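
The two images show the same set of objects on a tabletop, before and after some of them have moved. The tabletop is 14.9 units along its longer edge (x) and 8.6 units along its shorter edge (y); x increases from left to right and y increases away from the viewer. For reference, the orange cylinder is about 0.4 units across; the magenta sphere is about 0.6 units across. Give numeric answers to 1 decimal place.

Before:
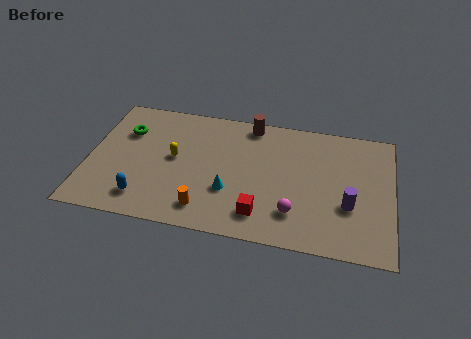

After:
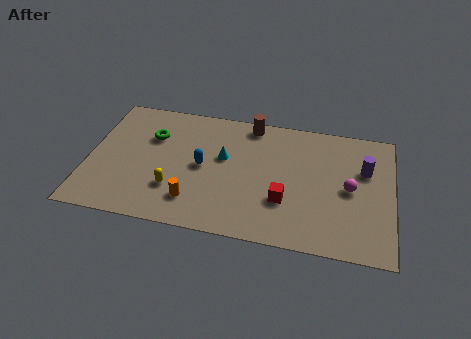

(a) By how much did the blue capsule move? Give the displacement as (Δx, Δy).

(2.7, 2.7)

The blue capsule started near (2.9, 1.6) and ended near (5.6, 4.3).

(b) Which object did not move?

the brown cylinder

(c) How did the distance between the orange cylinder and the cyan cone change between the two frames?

+1.7

The distance was about 1.8 in the first image and 3.5 in the second, so they moved 1.7 units further apart.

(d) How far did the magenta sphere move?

3.3

From (10.2, 2.1) to (12.8, 4.2), the magenta sphere covered √(2.6² + 2.1²) ≈ 3.3 units.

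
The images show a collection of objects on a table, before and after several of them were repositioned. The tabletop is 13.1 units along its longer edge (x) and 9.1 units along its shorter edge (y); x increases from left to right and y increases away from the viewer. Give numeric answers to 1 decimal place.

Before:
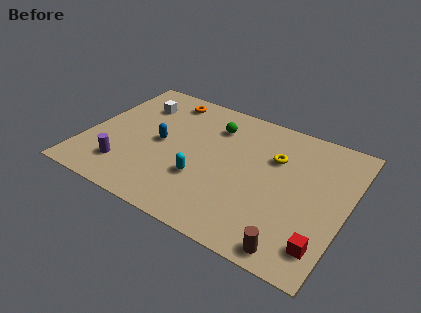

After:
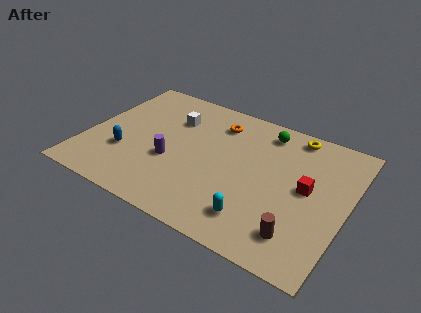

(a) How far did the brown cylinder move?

0.9

From (11.0, 0.9) to (11.1, 1.8), the brown cylinder covered √(0.1² + 0.9²) ≈ 0.9 units.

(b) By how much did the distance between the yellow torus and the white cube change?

-1.0

They were about 7.2 units apart before and 6.2 after — 1.0 units closer together.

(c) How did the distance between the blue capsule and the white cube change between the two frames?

+1.2

Before: roughly 2.8 units apart; after: 4.0. That's 1.2 units further apart.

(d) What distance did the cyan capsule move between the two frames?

3.1

The cyan capsule moved from about (6.1, 3.0) to (9.0, 1.8), a distance of √(2.9² + 1.2²) ≈ 3.1.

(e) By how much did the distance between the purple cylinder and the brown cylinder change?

-1.9

The distance was about 8.8 in the first image and 6.9 in the second, so they moved 1.9 units closer together.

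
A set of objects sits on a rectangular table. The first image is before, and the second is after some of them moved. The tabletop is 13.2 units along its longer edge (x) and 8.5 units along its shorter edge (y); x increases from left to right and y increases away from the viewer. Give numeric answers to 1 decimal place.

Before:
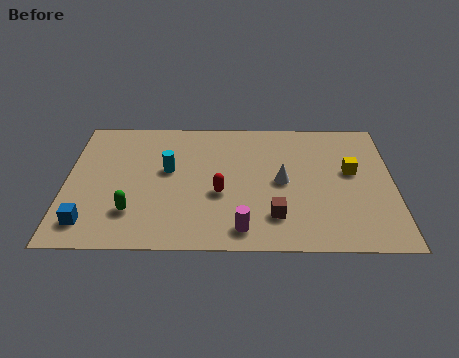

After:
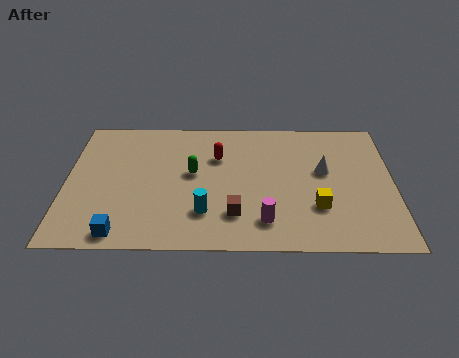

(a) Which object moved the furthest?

the green capsule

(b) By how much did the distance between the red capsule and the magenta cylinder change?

+2.1

Before: roughly 2.4 units apart; after: 4.5. That's 2.1 units further apart.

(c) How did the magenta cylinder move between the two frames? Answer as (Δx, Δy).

(0.9, 0.5)

From the two frames, the magenta cylinder sits at roughly (7.1, 1.2) before and (8.0, 1.7) after.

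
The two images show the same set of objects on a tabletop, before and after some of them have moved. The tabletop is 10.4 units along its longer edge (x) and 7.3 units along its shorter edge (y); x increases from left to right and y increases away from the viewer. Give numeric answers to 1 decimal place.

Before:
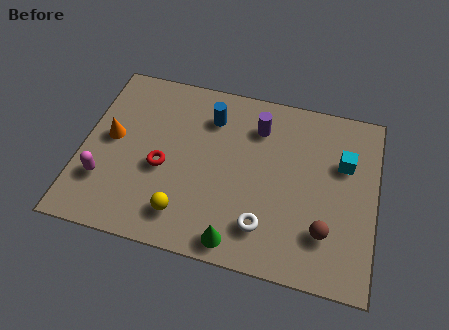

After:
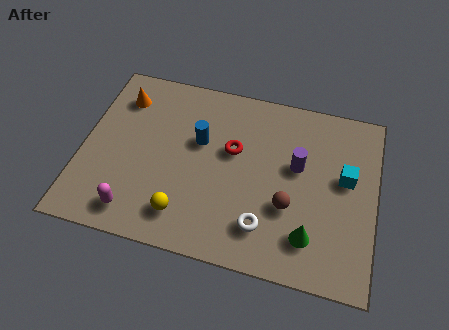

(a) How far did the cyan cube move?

0.6

From (9.2, 4.8) to (9.3, 4.2), the cyan cube covered √(0.1² + 0.6²) ≈ 0.6 units.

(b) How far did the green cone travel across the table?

2.6

From (5.7, 0.8) to (8.2, 1.6), the green cone covered √(2.5² + 0.8²) ≈ 2.6 units.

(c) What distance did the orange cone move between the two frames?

1.8

The orange cone moved from about (1.0, 3.9) to (1.2, 5.7), a distance of √(0.2² + 1.8²) ≈ 1.8.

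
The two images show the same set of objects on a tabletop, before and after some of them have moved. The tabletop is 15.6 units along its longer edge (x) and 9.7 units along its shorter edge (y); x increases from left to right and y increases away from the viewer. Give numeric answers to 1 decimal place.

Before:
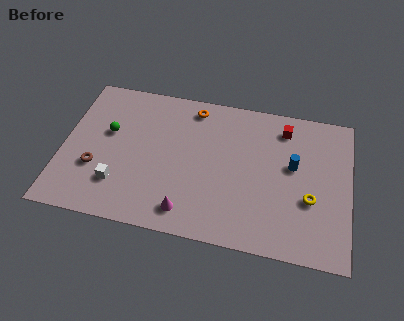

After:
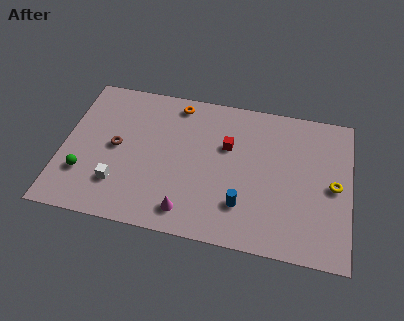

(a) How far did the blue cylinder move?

4.0

From (12.5, 5.6) to (9.9, 2.5), the blue cylinder covered √(2.6² + 3.1²) ≈ 4.0 units.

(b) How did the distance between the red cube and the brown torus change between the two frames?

-4.9

They were about 11.0 units apart before and 6.1 after — 4.9 units closer together.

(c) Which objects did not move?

the white cube and the magenta cone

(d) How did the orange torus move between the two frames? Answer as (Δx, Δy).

(-0.9, 0.1)

The orange torus started near (6.9, 8.4) and ended near (6.0, 8.5).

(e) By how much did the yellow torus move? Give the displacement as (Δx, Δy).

(1.2, 1.1)

The yellow torus started near (13.5, 3.6) and ended near (14.7, 4.7).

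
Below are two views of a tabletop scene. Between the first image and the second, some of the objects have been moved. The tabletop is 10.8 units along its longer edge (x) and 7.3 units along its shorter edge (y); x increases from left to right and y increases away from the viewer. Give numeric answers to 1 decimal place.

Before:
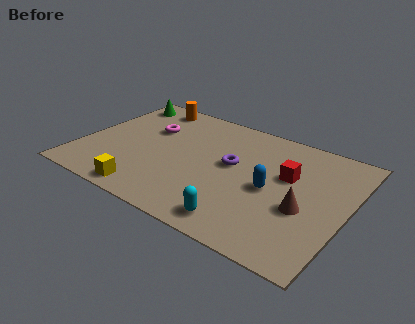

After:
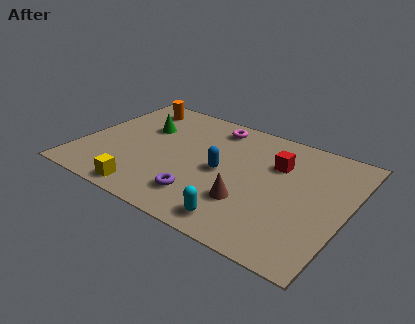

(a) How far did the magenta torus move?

2.9

The magenta torus was near (2.5, 4.8) before and (5.0, 6.2) after, so it travelled √(2.5² + 1.4²) ≈ 2.9 units.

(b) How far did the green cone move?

2.0

The green cone was near (0.9, 6.2) before and (2.3, 4.8) after, so it travelled √(1.4² + 1.4²) ≈ 2.0 units.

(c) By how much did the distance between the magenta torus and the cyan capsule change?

-0.3

The distance was about 5.9 in the first image and 5.6 in the second, so they moved 0.3 units closer together.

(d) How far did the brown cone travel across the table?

2.2

The brown cone moved from about (9.2, 2.9) to (7.1, 2.2), a distance of √(2.1² + 0.7²) ≈ 2.2.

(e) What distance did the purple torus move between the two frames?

2.6

The purple torus was near (6.1, 4.1) before and (5.3, 1.6) after, so it travelled √(0.8² + 2.5²) ≈ 2.6 units.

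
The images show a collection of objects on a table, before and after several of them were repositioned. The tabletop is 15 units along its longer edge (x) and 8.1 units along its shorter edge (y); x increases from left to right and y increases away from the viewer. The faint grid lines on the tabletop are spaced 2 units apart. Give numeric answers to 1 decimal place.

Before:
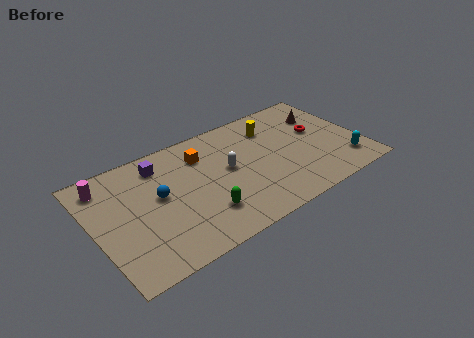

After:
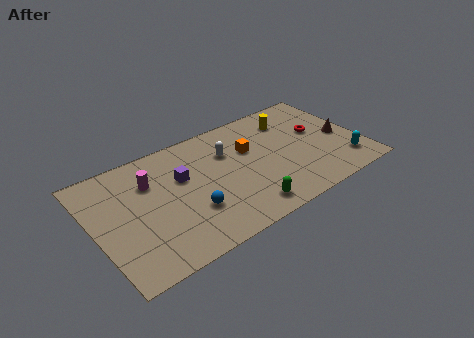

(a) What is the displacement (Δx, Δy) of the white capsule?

(0.2, 1.2)

The white capsule was at about (7.5, 4.4) and moved to about (7.7, 5.6).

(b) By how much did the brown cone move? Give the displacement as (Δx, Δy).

(0.7, -2.1)

The brown cone started near (13.3, 5.8) and ended near (14.0, 3.7).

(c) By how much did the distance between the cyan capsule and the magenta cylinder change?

-2.5

Before: roughly 13.7 units apart; after: 11.2. That's 2.5 units closer together.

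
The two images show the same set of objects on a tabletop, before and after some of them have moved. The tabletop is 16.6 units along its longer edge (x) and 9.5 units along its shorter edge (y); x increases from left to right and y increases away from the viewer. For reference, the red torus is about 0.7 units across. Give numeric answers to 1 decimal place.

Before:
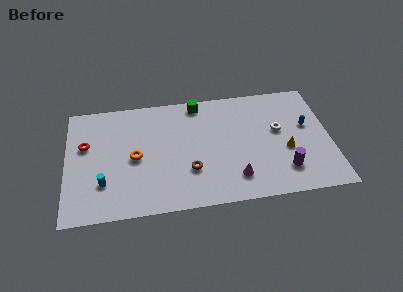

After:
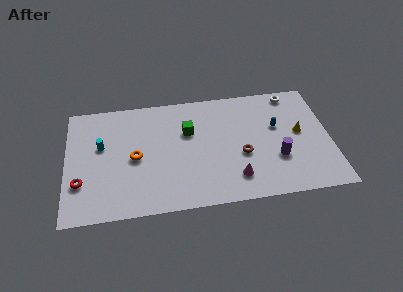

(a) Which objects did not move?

the orange torus and the magenta cone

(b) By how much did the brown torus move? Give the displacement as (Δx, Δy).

(3.3, 0.8)

The brown torus was at about (7.7, 3.0) and moved to about (11.0, 3.8).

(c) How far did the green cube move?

2.4

From (8.4, 8.5) to (7.7, 6.2), the green cube covered √(0.7² + 2.3²) ≈ 2.4 units.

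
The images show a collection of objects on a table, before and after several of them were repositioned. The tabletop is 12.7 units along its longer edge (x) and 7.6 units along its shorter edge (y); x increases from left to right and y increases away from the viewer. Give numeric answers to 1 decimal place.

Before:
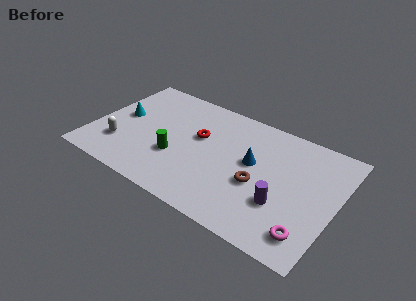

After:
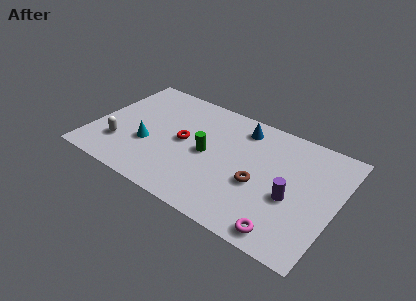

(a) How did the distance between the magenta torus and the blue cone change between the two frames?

+1.8

Before: roughly 4.4 units apart; after: 6.2. That's 1.8 units further apart.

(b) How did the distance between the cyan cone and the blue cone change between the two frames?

-1.4

Before: roughly 7.0 units apart; after: 5.6. That's 1.4 units closer together.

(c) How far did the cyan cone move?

2.1

The cyan cone was near (1.3, 4.1) before and (3.0, 2.8) after, so it travelled √(1.7² + 1.3²) ≈ 2.1 units.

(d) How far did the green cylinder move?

1.8

From (4.5, 2.7) to (6.0, 3.7), the green cylinder covered √(1.5² + 1.0²) ≈ 1.8 units.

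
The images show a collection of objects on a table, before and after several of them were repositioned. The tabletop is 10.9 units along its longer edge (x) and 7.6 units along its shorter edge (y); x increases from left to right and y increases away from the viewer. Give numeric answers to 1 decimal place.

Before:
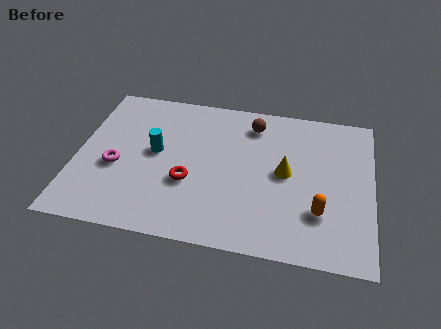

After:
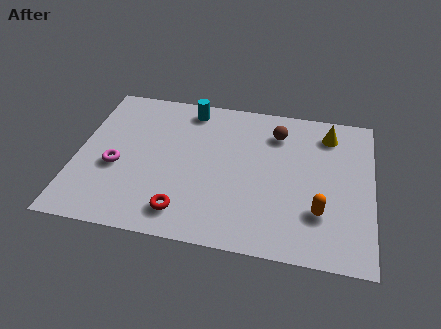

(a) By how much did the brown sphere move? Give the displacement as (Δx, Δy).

(0.9, -0.3)

From the two frames, the brown sphere sits at roughly (6.4, 6.2) before and (7.3, 5.9) after.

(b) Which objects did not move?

the magenta torus and the orange capsule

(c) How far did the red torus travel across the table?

1.5

From (4.2, 2.8) to (4.1, 1.3), the red torus covered √(0.1² + 1.5²) ≈ 1.5 units.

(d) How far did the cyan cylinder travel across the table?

2.7

From (2.9, 4.1) to (4.0, 6.6), the cyan cylinder covered √(1.1² + 2.5²) ≈ 2.7 units.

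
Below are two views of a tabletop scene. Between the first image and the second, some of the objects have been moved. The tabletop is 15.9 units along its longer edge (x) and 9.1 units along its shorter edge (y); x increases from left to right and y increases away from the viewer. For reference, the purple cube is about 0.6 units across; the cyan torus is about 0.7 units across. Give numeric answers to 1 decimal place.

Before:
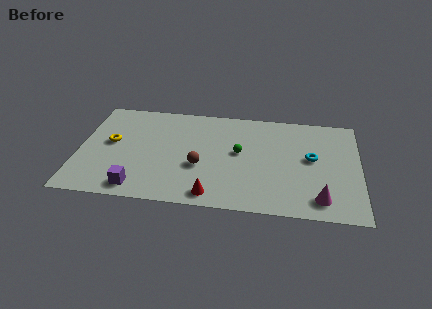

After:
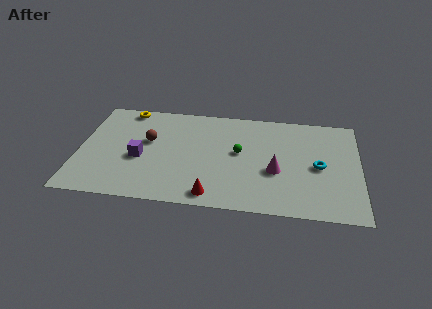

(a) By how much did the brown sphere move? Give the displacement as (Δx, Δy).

(-3.0, 1.9)

The brown sphere was at about (6.9, 3.5) and moved to about (3.9, 5.4).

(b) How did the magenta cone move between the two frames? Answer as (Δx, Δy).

(-2.5, 2.1)

The magenta cone was at about (13.7, 1.5) and moved to about (11.2, 3.6).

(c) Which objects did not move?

the red cone and the green sphere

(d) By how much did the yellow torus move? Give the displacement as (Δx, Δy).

(0.7, 3.2)

The yellow torus was at about (1.8, 5.0) and moved to about (2.5, 8.2).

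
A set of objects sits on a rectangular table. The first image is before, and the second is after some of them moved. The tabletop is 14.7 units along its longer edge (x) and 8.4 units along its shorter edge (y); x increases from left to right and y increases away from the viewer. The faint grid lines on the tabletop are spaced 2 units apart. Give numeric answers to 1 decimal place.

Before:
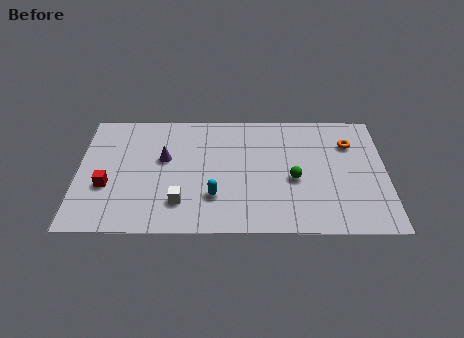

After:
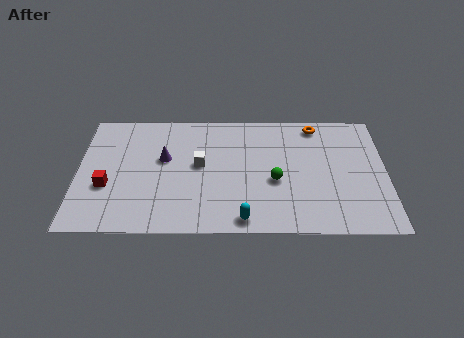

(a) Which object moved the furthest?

the white cube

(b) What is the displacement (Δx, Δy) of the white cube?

(0.9, 2.6)

The white cube was at about (4.9, 2.0) and moved to about (5.8, 4.6).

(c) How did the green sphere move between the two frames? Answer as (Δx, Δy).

(-0.9, -0.1)

From the two frames, the green sphere sits at roughly (10.3, 3.6) before and (9.4, 3.5) after.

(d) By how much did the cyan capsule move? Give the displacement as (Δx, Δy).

(1.4, -1.5)

The cyan capsule started near (6.5, 2.4) and ended near (7.9, 0.9).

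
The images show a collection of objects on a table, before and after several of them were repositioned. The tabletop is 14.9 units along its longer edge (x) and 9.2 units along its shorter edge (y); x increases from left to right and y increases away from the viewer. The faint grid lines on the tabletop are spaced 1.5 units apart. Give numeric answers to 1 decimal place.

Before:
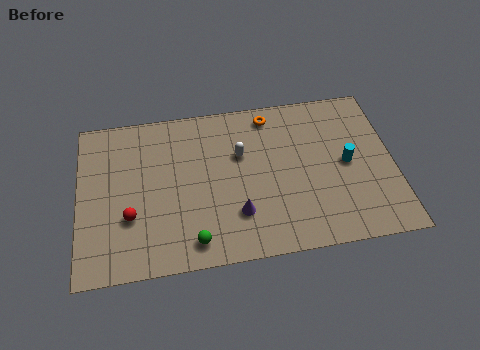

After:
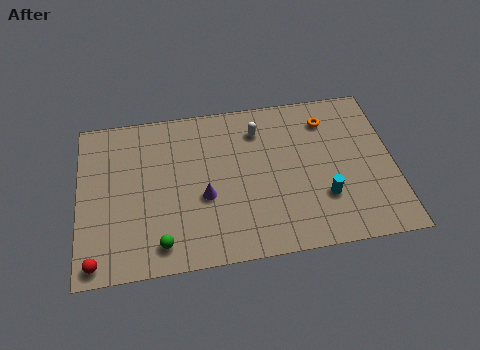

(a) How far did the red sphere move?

2.7

From (2.4, 3.1) to (0.8, 0.9), the red sphere covered √(1.6² + 2.2²) ≈ 2.7 units.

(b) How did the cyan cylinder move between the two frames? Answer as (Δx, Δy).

(-1.2, -1.8)

From the two frames, the cyan cylinder sits at roughly (12.7, 4.6) before and (11.5, 2.8) after.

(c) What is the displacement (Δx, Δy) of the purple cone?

(-1.5, 1.2)

From the two frames, the purple cone sits at roughly (7.4, 2.5) before and (5.9, 3.7) after.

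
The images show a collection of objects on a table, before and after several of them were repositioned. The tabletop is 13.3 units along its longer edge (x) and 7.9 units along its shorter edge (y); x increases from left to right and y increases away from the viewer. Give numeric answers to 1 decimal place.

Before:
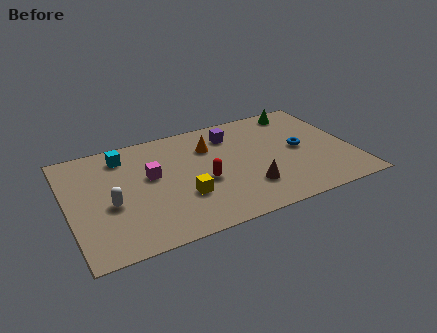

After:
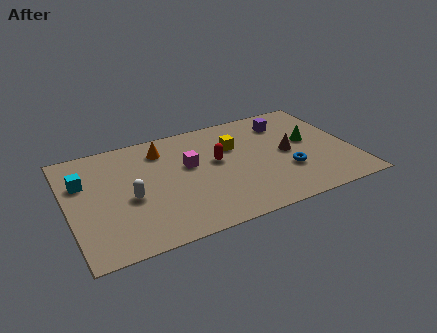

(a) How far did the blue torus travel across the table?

1.6

The blue torus moved from about (10.9, 4.0) to (10.1, 2.6), a distance of √(0.8² + 1.4²) ≈ 1.6.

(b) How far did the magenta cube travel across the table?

1.8

From (3.9, 4.6) to (5.7, 4.7), the magenta cube covered √(1.8² + 0.1²) ≈ 1.8 units.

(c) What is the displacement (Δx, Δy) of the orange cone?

(-2.2, 0.6)

The orange cone started near (6.8, 5.7) and ended near (4.6, 6.3).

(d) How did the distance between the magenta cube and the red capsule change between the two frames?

-1.3

The distance was about 2.6 in the first image and 1.3 in the second, so they moved 1.3 units closer together.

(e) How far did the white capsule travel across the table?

0.9

The white capsule moved from about (1.9, 3.3) to (2.8, 3.4), a distance of √(0.9² + 0.1²) ≈ 0.9.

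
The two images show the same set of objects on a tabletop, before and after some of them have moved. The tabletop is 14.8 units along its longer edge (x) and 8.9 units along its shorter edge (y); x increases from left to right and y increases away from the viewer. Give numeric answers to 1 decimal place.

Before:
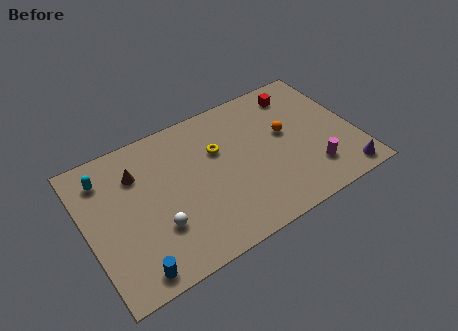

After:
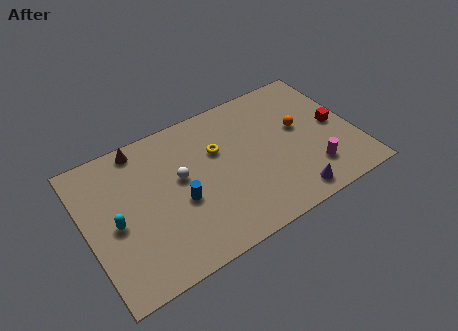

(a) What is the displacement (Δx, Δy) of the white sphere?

(1.6, 2.3)

From the two frames, the white sphere sits at roughly (3.6, 2.8) before and (5.2, 5.1) after.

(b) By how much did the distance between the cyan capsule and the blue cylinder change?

-2.6

The distance was about 6.1 in the first image and 3.5 in the second, so they moved 2.6 units closer together.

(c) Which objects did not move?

the magenta cylinder and the yellow torus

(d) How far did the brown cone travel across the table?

1.6

The brown cone was near (3.0, 6.5) before and (3.4, 8.0) after, so it travelled √(0.4² + 1.5²) ≈ 1.6 units.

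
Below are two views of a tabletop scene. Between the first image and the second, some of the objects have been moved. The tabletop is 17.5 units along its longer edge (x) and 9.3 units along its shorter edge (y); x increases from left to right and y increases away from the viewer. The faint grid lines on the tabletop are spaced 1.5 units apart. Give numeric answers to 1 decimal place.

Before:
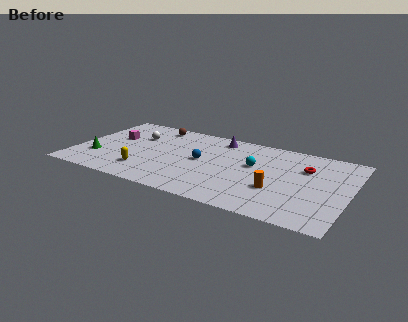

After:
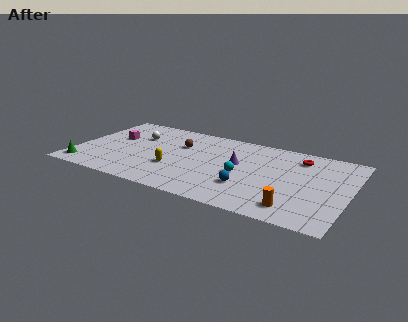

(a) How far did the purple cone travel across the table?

3.1

The purple cone was near (8.8, 8.0) before and (10.4, 5.3) after, so it travelled √(1.6² + 2.7²) ≈ 3.1 units.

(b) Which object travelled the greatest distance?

the blue sphere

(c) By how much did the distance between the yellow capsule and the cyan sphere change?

-3.1

They were about 7.5 units apart before and 4.4 after — 3.1 units closer together.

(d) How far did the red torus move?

1.2

The red torus was near (14.6, 6.4) before and (14.1, 7.5) after, so it travelled √(0.5² + 1.1²) ≈ 1.2 units.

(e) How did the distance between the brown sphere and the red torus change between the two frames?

-2.5

The distance was about 10.2 in the first image and 7.7 in the second, so they moved 2.5 units closer together.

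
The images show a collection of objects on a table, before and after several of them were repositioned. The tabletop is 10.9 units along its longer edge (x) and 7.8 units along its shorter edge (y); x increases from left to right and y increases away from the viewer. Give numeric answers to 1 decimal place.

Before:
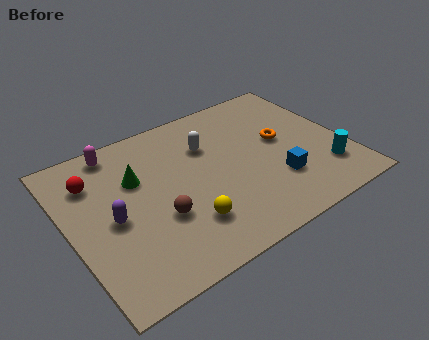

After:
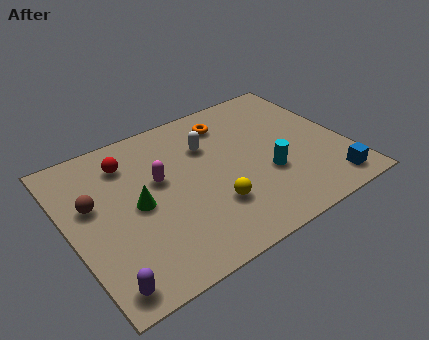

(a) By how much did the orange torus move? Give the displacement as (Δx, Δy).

(-1.8, 2.0)

The orange torus started near (8.5, 4.3) and ended near (6.7, 6.3).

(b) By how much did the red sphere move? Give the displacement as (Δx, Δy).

(1.4, 0.3)

From the two frames, the red sphere sits at roughly (1.2, 5.8) before and (2.6, 6.1) after.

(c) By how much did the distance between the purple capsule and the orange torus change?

+1.1

Before: roughly 6.9 units apart; after: 8.0. That's 1.1 units further apart.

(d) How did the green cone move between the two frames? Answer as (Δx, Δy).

(-0.2, -1.3)

The green cone started near (2.8, 5.1) and ended near (2.6, 3.8).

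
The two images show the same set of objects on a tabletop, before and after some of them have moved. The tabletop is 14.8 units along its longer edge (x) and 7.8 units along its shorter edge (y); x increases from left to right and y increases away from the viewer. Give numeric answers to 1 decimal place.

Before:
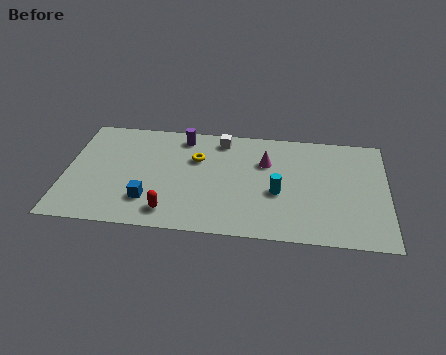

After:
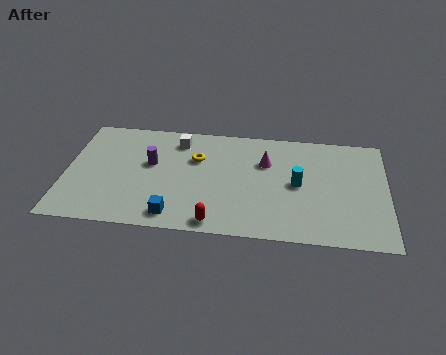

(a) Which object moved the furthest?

the purple cylinder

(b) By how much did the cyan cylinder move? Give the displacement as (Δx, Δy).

(0.9, 0.7)

The cyan cylinder started near (9.8, 3.2) and ended near (10.7, 3.9).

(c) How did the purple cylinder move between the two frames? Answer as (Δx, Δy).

(-1.4, -2.1)

From the two frames, the purple cylinder sits at roughly (5.3, 6.7) before and (3.9, 4.6) after.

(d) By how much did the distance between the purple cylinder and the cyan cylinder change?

+1.1

They were about 5.7 units apart before and 6.8 after — 1.1 units further apart.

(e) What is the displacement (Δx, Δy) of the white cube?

(-2.0, -0.3)

From the two frames, the white cube sits at roughly (7.1, 6.7) before and (5.1, 6.4) after.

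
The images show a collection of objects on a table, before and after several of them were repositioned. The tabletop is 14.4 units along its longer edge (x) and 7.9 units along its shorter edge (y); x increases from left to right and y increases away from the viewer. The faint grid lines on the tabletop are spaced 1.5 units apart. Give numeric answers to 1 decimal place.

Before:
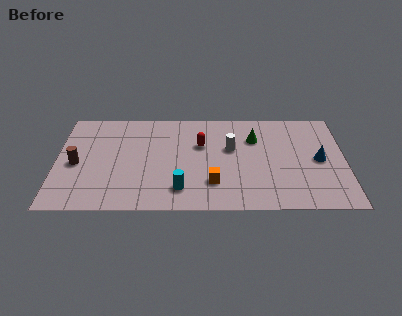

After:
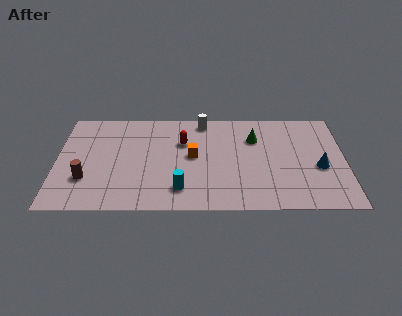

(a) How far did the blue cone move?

0.6

The blue cone was near (13.1, 3.9) before and (13.1, 3.3) after, so it travelled √(0.0² + 0.6²) ≈ 0.6 units.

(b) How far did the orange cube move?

2.3

The orange cube moved from about (7.8, 2.1) to (6.8, 4.2), a distance of √(1.0² + 2.1²) ≈ 2.3.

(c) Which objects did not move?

the cyan cylinder and the green cone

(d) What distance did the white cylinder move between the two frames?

2.6

The white cylinder was near (8.7, 4.8) before and (7.3, 7.0) after, so it travelled √(1.4² + 2.2²) ≈ 2.6 units.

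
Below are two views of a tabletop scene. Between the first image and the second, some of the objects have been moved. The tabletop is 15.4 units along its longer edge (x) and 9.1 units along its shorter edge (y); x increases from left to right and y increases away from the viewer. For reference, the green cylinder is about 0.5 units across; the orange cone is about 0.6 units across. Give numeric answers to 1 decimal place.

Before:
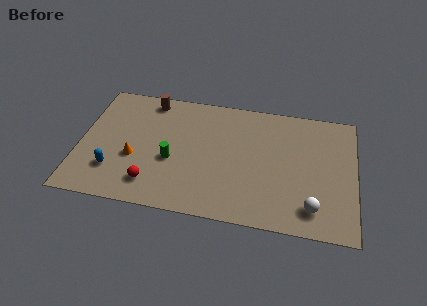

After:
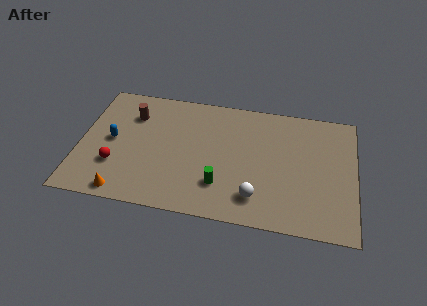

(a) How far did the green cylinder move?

3.1

The green cylinder moved from about (5.2, 3.7) to (8.0, 2.4), a distance of √(2.8² + 1.3²) ≈ 3.1.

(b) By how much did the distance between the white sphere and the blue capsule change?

-2.5

Before: roughly 11.1 units apart; after: 8.6. That's 2.5 units closer together.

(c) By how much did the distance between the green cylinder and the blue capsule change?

+3.1

They were about 3.5 units apart before and 6.6 after — 3.1 units further apart.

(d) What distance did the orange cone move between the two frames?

2.6

From (3.1, 3.5) to (2.7, 0.9), the orange cone covered √(0.4² + 2.6²) ≈ 2.6 units.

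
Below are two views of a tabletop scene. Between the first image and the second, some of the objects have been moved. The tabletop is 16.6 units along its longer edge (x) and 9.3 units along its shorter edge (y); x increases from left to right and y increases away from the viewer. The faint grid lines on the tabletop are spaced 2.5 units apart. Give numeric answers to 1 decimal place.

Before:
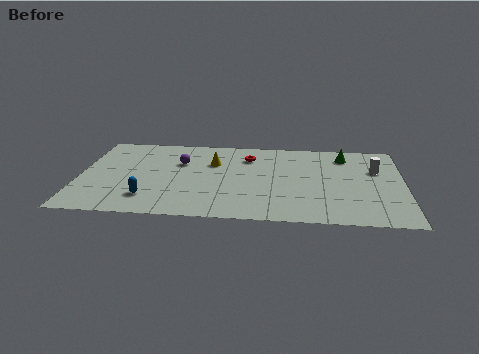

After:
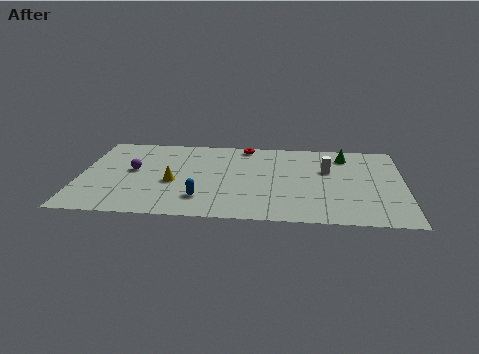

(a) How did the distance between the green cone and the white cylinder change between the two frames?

-0.3

They were about 2.2 units apart before and 1.9 after — 0.3 units closer together.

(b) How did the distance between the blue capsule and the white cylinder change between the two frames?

-4.9

They were about 12.3 units apart before and 7.4 after — 4.9 units closer together.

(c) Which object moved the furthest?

the yellow cone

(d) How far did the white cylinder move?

2.5

The white cylinder was near (15.2, 6.1) before and (12.7, 5.9) after, so it travelled √(2.5² + 0.2²) ≈ 2.5 units.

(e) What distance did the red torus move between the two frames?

1.3

The red torus was near (8.6, 7.1) before and (8.4, 8.4) after, so it travelled √(0.2² + 1.3²) ≈ 1.3 units.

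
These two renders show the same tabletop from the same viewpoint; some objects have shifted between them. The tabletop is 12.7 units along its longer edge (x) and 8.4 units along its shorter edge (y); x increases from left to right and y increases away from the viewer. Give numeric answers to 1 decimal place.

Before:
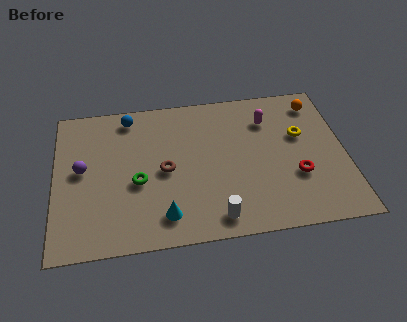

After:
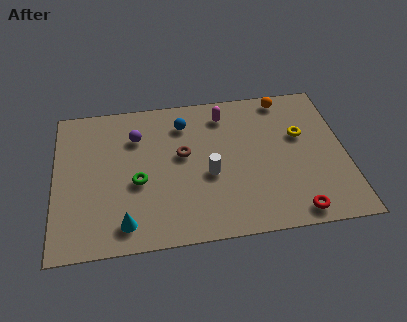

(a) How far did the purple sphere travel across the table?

2.9

The purple sphere was near (1.2, 4.5) before and (3.6, 6.1) after, so it travelled √(2.4² + 1.6²) ≈ 2.9 units.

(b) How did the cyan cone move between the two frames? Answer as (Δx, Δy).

(-1.7, -0.2)

The cyan cone started near (4.7, 1.5) and ended near (3.0, 1.3).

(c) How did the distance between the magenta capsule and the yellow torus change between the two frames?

+1.9

Before: roughly 1.8 units apart; after: 3.7. That's 1.9 units further apart.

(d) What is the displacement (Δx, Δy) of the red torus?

(-0.2, -2.0)

From the two frames, the red torus sits at roughly (10.5, 2.9) before and (10.3, 0.9) after.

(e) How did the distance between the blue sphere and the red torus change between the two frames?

-1.1

The distance was about 8.4 in the first image and 7.3 in the second, so they moved 1.1 units closer together.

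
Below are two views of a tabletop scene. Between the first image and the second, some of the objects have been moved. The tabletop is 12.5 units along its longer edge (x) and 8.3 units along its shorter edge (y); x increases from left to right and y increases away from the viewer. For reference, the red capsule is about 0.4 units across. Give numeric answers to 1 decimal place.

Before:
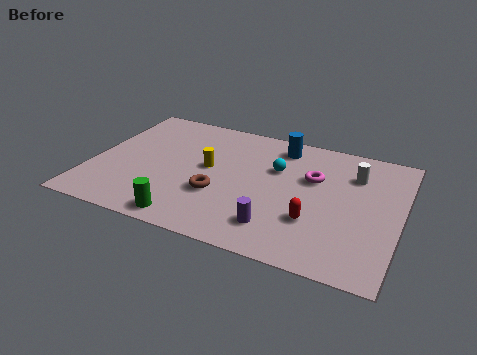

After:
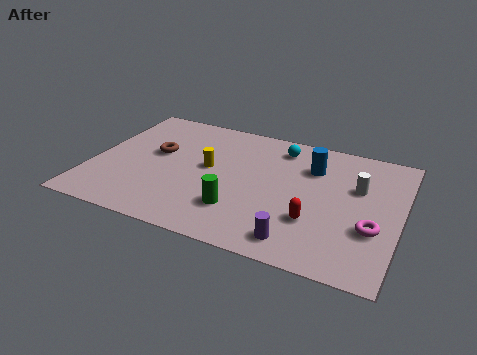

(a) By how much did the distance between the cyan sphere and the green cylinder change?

-0.6

The distance was about 5.5 in the first image and 4.9 in the second, so they moved 0.6 units closer together.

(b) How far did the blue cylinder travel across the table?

1.7

The blue cylinder was near (7.4, 7.0) before and (8.8, 6.0) after, so it travelled √(1.4² + 1.0²) ≈ 1.7 units.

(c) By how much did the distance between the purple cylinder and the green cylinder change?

-0.9

The distance was about 3.6 in the first image and 2.7 in the second, so they moved 0.9 units closer together.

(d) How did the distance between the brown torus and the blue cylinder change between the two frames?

+1.8

They were about 4.6 units apart before and 6.4 after — 1.8 units further apart.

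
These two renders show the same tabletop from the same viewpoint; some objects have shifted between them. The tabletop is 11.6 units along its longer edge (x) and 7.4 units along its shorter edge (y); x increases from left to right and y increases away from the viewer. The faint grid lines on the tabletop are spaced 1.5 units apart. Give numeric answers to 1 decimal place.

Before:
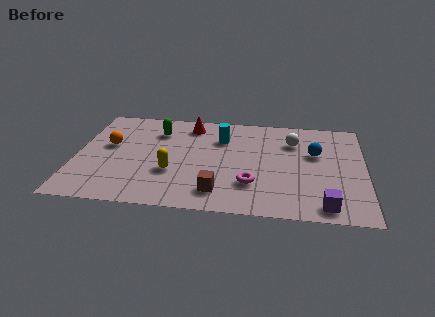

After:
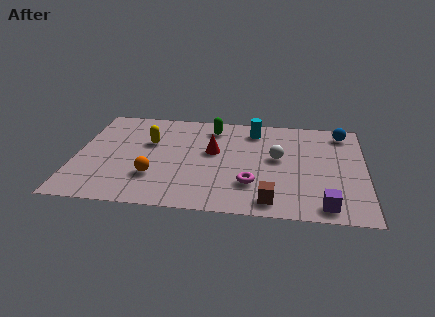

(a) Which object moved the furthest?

the orange sphere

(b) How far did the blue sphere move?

2.0

The blue sphere moved from about (9.6, 4.6) to (10.7, 6.3), a distance of √(1.1² + 1.7²) ≈ 2.0.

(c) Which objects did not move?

the magenta torus and the purple cube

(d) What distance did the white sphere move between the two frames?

1.4

The white sphere moved from about (8.7, 5.4) to (8.1, 4.1), a distance of √(0.6² + 1.3²) ≈ 1.4.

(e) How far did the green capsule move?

2.3

The green capsule moved from about (3.2, 5.6) to (5.4, 6.1), a distance of √(2.2² + 0.5²) ≈ 2.3.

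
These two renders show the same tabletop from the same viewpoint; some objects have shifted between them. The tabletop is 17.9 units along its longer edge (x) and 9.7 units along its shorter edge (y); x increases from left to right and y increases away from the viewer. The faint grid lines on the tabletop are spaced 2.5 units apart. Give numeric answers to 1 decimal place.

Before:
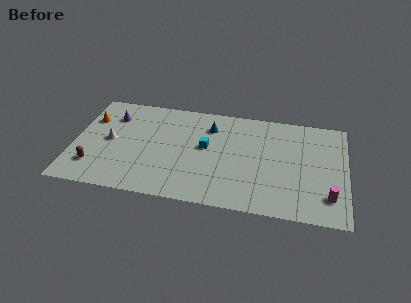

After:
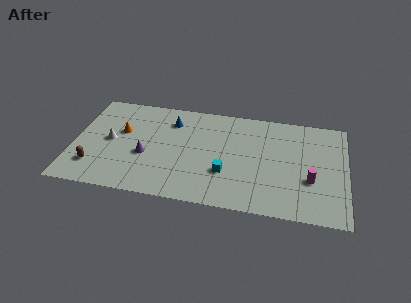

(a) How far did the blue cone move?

2.6

From (8.9, 7.4) to (6.3, 7.5), the blue cone covered √(2.6² + 0.1²) ≈ 2.6 units.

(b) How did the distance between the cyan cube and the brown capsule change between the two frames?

+0.8

Before: roughly 7.8 units apart; after: 8.6. That's 0.8 units further apart.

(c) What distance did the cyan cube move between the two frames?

2.6

The cyan cube moved from about (8.7, 5.4) to (10.1, 3.2), a distance of √(1.4² + 2.2²) ≈ 2.6.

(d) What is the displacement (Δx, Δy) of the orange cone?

(2.1, -0.9)

The orange cone was at about (1.0, 6.8) and moved to about (3.1, 5.9).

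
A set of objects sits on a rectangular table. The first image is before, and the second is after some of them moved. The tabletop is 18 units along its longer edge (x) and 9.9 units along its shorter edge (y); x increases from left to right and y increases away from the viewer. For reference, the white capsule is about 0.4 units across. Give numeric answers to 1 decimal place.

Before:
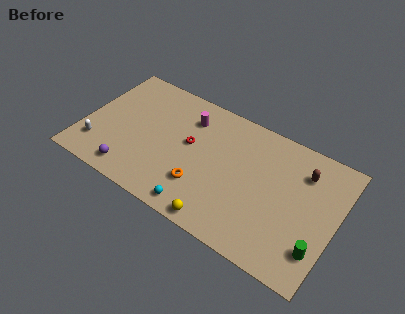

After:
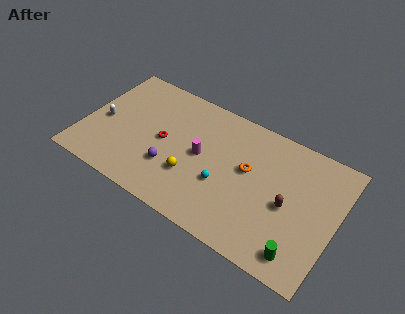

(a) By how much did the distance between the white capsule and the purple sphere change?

+2.6

They were about 2.8 units apart before and 5.4 after — 2.6 units further apart.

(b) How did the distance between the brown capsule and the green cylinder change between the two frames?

-2.1

They were about 5.4 units apart before and 3.3 after — 2.1 units closer together.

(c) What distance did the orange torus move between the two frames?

4.1

The orange torus moved from about (8.8, 2.8) to (11.7, 5.7), a distance of √(2.9² + 2.9²) ≈ 4.1.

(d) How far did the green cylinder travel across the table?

1.4

From (17.1, 2.4) to (16.0, 1.5), the green cylinder covered √(1.1² + 0.9²) ≈ 1.4 units.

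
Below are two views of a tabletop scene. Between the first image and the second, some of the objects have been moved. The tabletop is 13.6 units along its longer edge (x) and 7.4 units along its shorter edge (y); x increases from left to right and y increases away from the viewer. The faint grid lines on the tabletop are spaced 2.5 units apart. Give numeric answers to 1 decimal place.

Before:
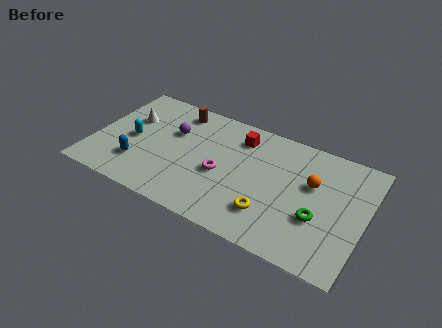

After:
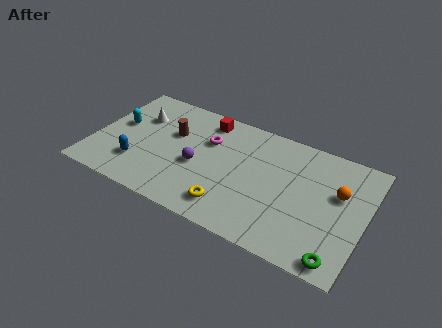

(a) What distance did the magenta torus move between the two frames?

2.0

The magenta torus moved from about (6.5, 3.2) to (5.6, 5.0), a distance of √(0.9² + 1.8²) ≈ 2.0.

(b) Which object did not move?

the blue capsule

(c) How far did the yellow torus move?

2.0

The yellow torus was near (9.1, 1.9) before and (7.2, 1.4) after, so it travelled √(1.9² + 0.5²) ≈ 2.0 units.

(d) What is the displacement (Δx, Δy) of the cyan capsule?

(-0.8, 0.7)

The cyan capsule started near (1.9, 3.5) and ended near (1.1, 4.2).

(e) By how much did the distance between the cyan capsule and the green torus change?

+2.5

The distance was about 9.5 in the first image and 12.0 in the second, so they moved 2.5 units further apart.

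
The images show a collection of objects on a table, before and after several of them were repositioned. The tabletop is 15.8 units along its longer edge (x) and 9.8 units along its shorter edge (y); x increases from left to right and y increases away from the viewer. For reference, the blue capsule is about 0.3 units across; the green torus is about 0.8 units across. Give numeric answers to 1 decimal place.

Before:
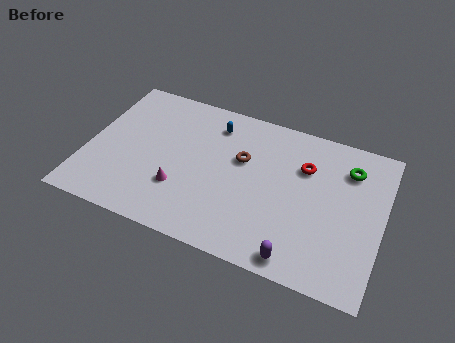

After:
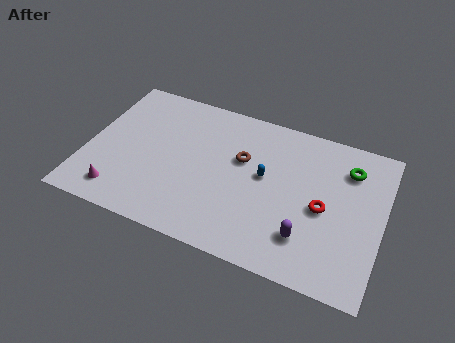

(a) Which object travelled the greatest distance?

the blue capsule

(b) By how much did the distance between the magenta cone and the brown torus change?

+3.3

The distance was about 4.3 in the first image and 7.6 in the second, so they moved 3.3 units further apart.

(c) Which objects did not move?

the brown torus and the green torus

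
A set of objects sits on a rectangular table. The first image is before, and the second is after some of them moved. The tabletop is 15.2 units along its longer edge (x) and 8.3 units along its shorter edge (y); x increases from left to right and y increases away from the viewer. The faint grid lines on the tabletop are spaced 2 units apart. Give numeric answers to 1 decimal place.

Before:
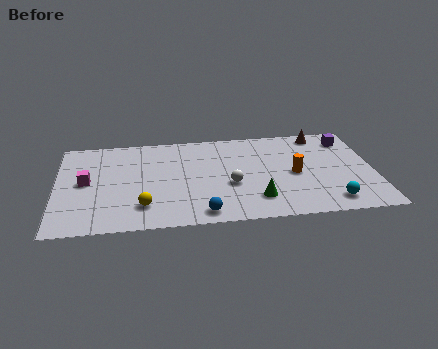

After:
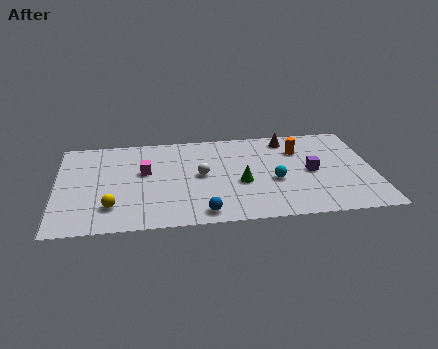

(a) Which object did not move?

the blue sphere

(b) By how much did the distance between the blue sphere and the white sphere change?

+0.6

They were about 2.7 units apart before and 3.3 after — 0.6 units further apart.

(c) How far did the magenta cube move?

2.9

The magenta cube was near (1.4, 4.3) before and (4.2, 4.9) after, so it travelled √(2.8² + 0.6²) ≈ 2.9 units.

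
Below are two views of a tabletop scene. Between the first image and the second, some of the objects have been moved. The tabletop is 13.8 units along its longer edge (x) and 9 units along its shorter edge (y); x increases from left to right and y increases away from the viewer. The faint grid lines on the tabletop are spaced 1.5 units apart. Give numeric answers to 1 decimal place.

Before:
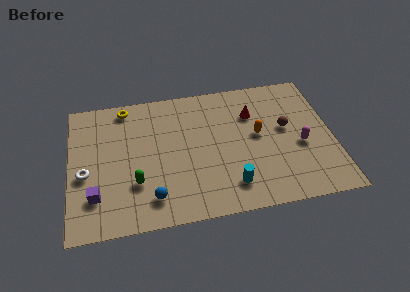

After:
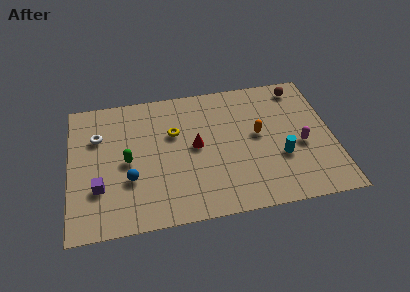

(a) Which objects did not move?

the magenta capsule and the orange capsule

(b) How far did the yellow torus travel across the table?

3.3

From (3.0, 8.0) to (5.5, 5.8), the yellow torus covered √(2.5² + 2.2²) ≈ 3.3 units.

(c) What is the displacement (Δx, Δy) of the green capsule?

(-0.4, 1.5)

The green capsule was at about (3.4, 2.8) and moved to about (3.0, 4.3).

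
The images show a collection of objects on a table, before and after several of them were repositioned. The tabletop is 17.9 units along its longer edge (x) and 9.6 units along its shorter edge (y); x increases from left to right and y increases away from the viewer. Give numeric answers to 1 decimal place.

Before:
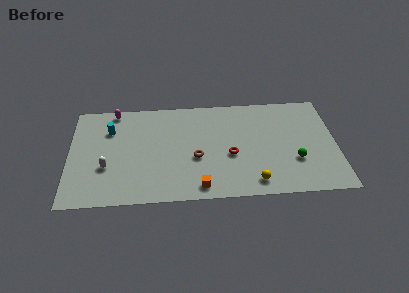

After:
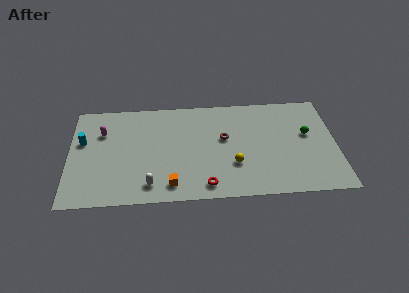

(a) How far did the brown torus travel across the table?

2.5

From (8.5, 3.9) to (10.4, 5.6), the brown torus covered √(1.9² + 1.7²) ≈ 2.5 units.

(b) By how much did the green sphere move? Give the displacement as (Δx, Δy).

(0.9, 2.4)

From the two frames, the green sphere sits at roughly (15.1, 3.2) before and (16.0, 5.6) after.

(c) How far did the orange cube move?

1.9

The orange cube moved from about (8.7, 1.2) to (6.8, 1.5), a distance of √(1.9² + 0.3²) ≈ 1.9.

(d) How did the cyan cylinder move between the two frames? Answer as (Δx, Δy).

(-1.8, -1.0)

From the two frames, the cyan cylinder sits at roughly (2.7, 6.9) before and (0.9, 5.9) after.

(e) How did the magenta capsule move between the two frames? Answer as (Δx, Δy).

(-0.8, -2.0)

From the two frames, the magenta capsule sits at roughly (3.0, 8.7) before and (2.2, 6.7) after.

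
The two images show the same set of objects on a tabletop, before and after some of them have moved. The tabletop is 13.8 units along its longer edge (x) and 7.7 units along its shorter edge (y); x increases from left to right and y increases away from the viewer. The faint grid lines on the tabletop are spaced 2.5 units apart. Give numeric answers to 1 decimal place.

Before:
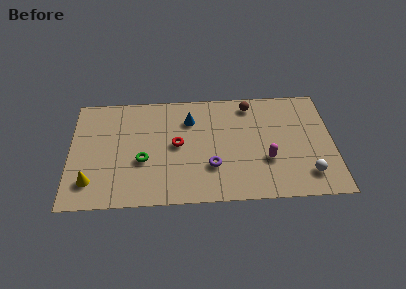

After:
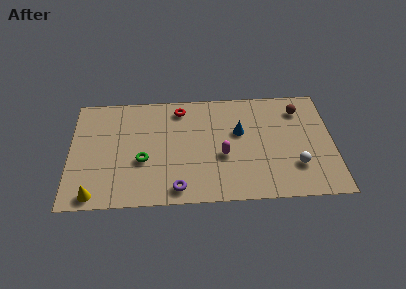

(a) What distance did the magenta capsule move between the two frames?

2.3

The magenta capsule was near (10.3, 2.7) before and (8.0, 3.1) after, so it travelled √(2.3² + 0.4²) ≈ 2.3 units.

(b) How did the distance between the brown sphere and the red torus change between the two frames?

+1.6

The distance was about 4.7 in the first image and 6.3 in the second, so they moved 1.6 units further apart.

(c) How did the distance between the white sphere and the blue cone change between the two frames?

-3.5

Before: roughly 7.3 units apart; after: 3.8. That's 3.5 units closer together.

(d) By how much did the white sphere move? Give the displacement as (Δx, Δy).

(-0.6, 0.6)

From the two frames, the white sphere sits at roughly (12.4, 1.6) before and (11.8, 2.2) after.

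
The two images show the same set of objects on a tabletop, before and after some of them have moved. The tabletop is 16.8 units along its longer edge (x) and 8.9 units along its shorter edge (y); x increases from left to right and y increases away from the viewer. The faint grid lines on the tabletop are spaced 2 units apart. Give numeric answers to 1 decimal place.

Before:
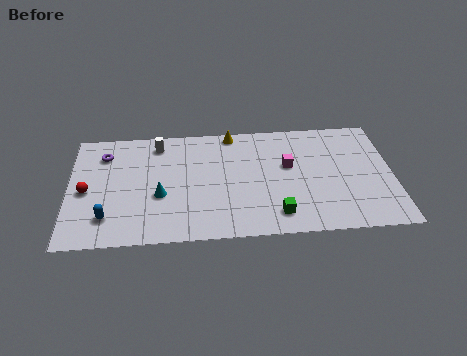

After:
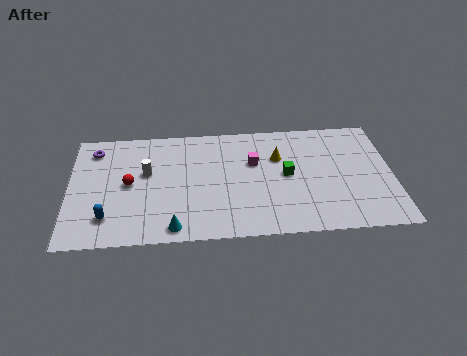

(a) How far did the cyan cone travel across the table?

2.6

From (4.7, 3.5) to (5.4, 1.0), the cyan cone covered √(0.7² + 2.5²) ≈ 2.6 units.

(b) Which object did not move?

the blue capsule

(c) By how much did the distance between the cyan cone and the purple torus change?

+3.0

Before: roughly 4.5 units apart; after: 7.5. That's 3.0 units further apart.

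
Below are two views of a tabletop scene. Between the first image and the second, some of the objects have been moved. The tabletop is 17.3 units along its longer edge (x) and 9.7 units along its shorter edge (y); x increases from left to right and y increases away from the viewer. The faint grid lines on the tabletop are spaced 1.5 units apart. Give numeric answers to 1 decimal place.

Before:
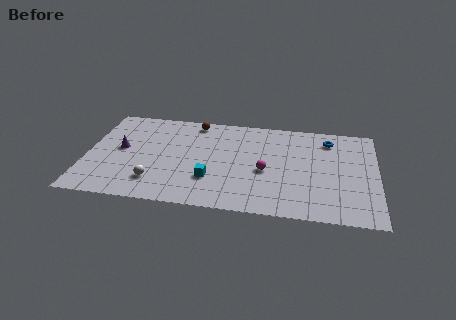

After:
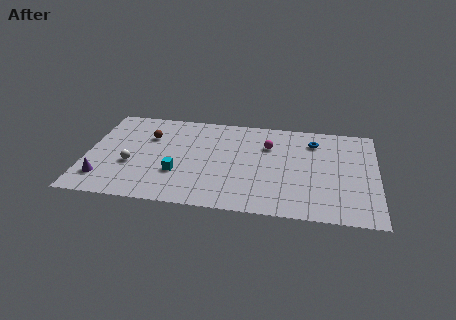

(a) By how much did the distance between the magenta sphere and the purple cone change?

+2.0

They were about 8.8 units apart before and 10.8 after — 2.0 units further apart.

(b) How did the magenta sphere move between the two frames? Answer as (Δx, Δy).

(0.1, 2.6)

The magenta sphere was at about (10.7, 4.2) and moved to about (10.8, 6.8).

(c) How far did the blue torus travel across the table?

0.9

From (14.4, 7.9) to (13.5, 7.6), the blue torus covered √(0.9² + 0.3²) ≈ 0.9 units.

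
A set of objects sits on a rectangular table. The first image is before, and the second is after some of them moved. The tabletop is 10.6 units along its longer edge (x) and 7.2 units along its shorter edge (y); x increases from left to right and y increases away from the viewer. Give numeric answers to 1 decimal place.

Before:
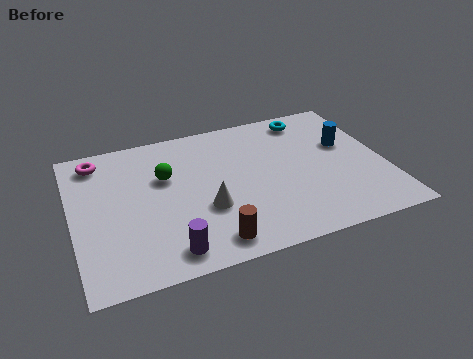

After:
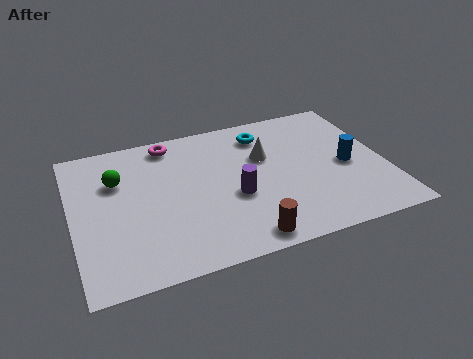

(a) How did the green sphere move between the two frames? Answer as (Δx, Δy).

(-1.6, 0.3)

From the two frames, the green sphere sits at roughly (3.2, 4.6) before and (1.6, 4.9) after.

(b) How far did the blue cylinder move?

1.1

From (9.4, 4.4) to (9.3, 3.3), the blue cylinder covered √(0.1² + 1.1²) ≈ 1.1 units.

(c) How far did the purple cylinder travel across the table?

3.1

The purple cylinder was near (3.0, 1.0) before and (5.4, 2.9) after, so it travelled √(2.4² + 1.9²) ≈ 3.1 units.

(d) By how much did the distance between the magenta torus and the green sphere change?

-0.3

The distance was about 2.7 in the first image and 2.4 in the second, so they moved 0.3 units closer together.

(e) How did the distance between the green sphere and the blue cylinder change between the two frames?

+1.7

Before: roughly 6.2 units apart; after: 7.9. That's 1.7 units further apart.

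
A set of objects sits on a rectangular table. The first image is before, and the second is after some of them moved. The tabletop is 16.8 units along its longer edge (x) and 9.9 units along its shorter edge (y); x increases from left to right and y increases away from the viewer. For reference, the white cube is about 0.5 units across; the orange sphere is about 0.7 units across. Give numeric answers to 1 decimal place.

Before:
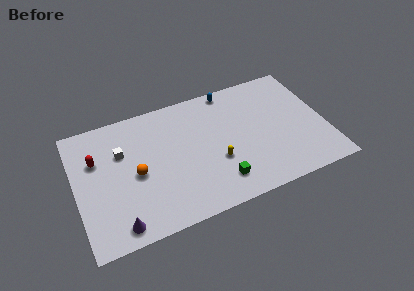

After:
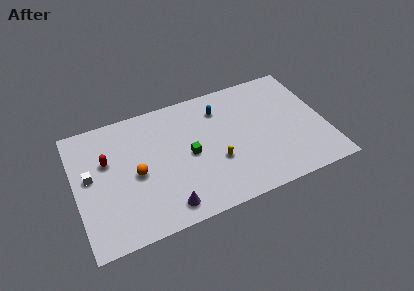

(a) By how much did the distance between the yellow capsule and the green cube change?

+0.5

Before: roughly 1.6 units apart; after: 2.1. That's 0.5 units further apart.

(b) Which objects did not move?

the orange sphere and the yellow capsule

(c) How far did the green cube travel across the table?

3.3

The green cube was near (9.3, 2.0) before and (7.6, 4.8) after, so it travelled √(1.7² + 2.8²) ≈ 3.3 units.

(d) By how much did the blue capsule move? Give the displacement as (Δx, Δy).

(-0.8, -1.3)

The blue capsule started near (10.8, 9.0) and ended near (10.0, 7.7).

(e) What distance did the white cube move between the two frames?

2.5

The white cube moved from about (3.2, 6.6) to (1.0, 5.5), a distance of √(2.2² + 1.1²) ≈ 2.5.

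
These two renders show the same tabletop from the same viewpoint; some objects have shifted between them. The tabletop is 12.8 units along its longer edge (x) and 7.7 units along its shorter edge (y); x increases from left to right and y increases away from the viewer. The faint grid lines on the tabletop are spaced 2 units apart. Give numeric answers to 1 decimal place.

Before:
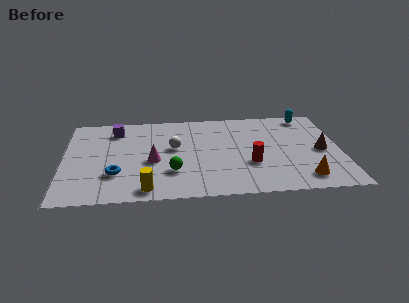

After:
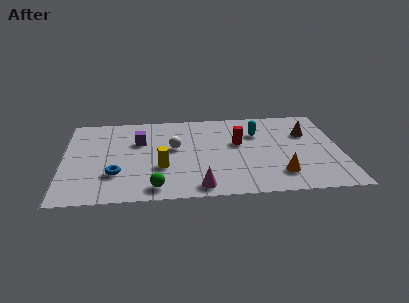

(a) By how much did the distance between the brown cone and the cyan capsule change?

-0.9

The distance was about 3.2 in the first image and 2.3 in the second, so they moved 0.9 units closer together.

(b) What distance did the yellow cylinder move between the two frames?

1.9

The yellow cylinder was near (3.8, 0.9) before and (4.5, 2.7) after, so it travelled √(0.7² + 1.8²) ≈ 1.9 units.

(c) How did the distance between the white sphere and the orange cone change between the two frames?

-1.2

They were about 6.7 units apart before and 5.5 after — 1.2 units closer together.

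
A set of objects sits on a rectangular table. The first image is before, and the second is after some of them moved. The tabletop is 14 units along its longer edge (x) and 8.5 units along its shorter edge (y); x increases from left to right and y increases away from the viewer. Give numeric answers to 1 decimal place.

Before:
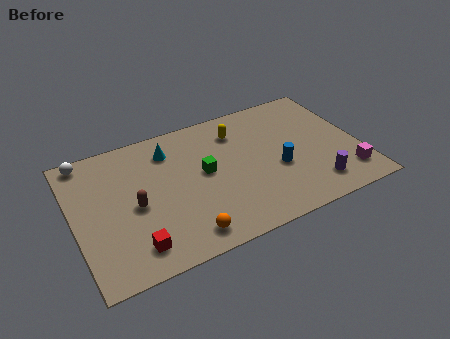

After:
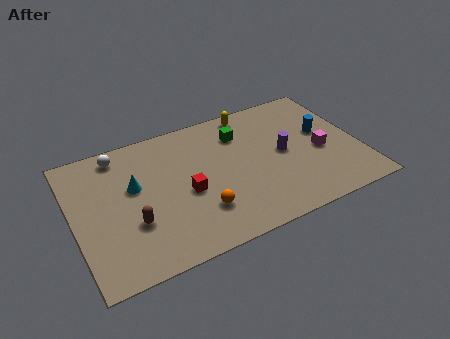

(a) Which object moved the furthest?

the red cube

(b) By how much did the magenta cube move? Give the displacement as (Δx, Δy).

(-1.0, 2.0)

The magenta cube started near (13.1, 1.7) and ended near (12.1, 3.7).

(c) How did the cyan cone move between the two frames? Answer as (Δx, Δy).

(-1.9, -1.6)

The cyan cone started near (4.9, 6.7) and ended near (3.0, 5.1).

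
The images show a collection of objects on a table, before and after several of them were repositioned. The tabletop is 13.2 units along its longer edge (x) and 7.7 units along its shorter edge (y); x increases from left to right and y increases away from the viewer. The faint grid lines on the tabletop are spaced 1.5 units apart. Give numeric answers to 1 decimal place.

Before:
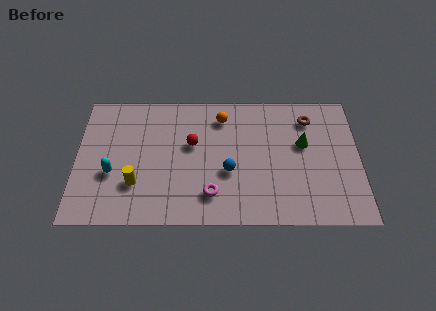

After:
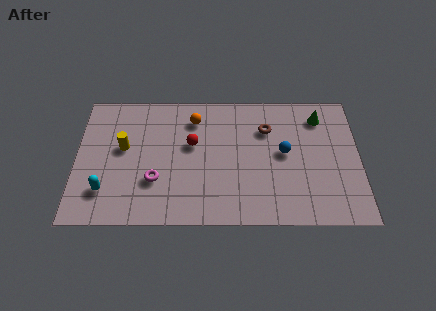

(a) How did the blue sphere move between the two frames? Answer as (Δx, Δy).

(2.6, 1.1)

The blue sphere started near (7.1, 3.0) and ended near (9.7, 4.1).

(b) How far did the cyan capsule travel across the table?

1.0

The cyan capsule moved from about (1.7, 2.9) to (1.4, 1.9), a distance of √(0.3² + 1.0²) ≈ 1.0.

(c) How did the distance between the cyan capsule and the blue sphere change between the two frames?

+3.2

They were about 5.4 units apart before and 8.6 after — 3.2 units further apart.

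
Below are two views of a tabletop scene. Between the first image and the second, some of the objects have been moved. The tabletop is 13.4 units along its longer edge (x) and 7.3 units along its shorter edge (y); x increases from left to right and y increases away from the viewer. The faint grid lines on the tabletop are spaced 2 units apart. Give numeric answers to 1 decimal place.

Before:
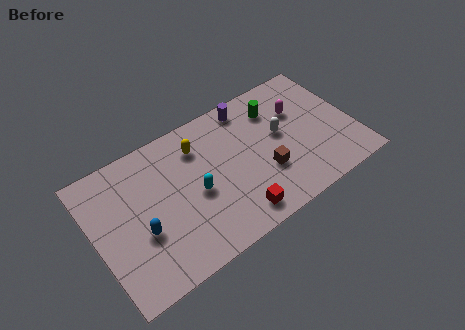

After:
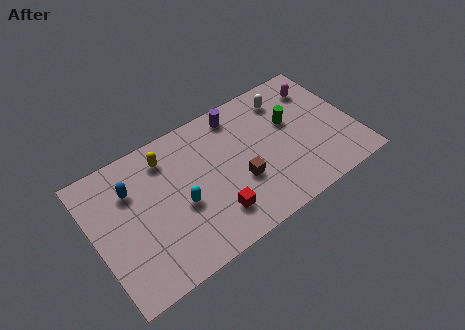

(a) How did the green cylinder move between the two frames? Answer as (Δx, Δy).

(0.6, -1.1)

From the two frames, the green cylinder sits at roughly (9.7, 5.6) before and (10.3, 4.5) after.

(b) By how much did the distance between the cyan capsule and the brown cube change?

-0.6

Before: roughly 3.6 units apart; after: 3.0. That's 0.6 units closer together.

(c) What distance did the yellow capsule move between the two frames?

1.6

From (5.6, 5.6) to (4.0, 5.9), the yellow capsule covered √(1.6² + 0.3²) ≈ 1.6 units.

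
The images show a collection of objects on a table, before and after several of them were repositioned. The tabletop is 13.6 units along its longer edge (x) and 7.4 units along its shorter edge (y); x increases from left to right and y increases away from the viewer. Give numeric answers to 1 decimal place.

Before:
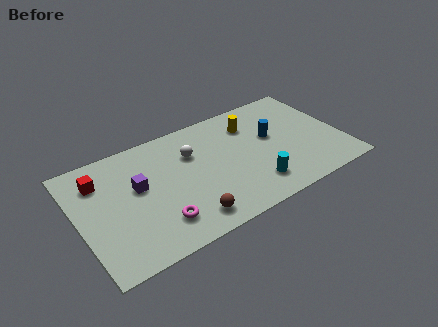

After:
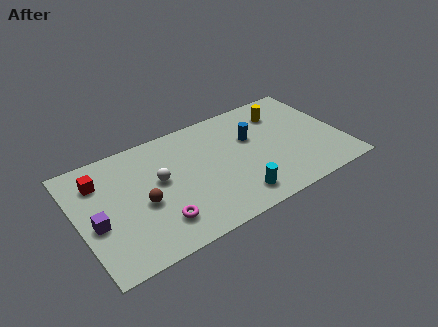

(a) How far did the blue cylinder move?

1.1

From (10.1, 4.3) to (9.1, 4.7), the blue cylinder covered √(1.0² + 0.4²) ≈ 1.1 units.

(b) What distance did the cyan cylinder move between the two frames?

1.0

The cyan cylinder was near (8.7, 1.6) before and (7.7, 1.3) after, so it travelled √(1.0² + 0.3²) ≈ 1.0 units.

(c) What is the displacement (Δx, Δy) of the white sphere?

(-1.8, -0.9)

From the two frames, the white sphere sits at roughly (6.0, 5.1) before and (4.2, 4.2) after.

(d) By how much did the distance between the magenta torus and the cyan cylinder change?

-1.0

The distance was about 4.9 in the first image and 3.9 in the second, so they moved 1.0 units closer together.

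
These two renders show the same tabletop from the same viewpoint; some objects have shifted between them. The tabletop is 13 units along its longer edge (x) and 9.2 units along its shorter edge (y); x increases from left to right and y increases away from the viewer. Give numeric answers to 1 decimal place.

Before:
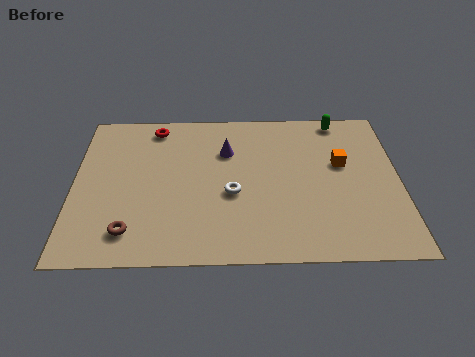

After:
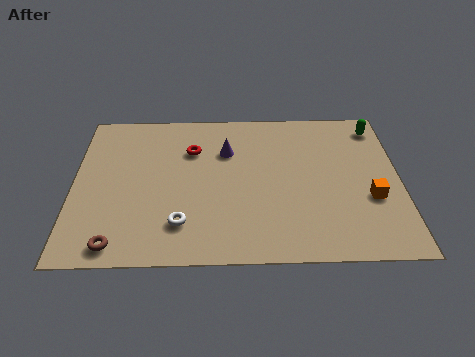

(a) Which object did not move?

the purple cone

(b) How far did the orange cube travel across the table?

2.4

The orange cube moved from about (10.7, 5.5) to (11.8, 3.4), a distance of √(1.1² + 2.1²) ≈ 2.4.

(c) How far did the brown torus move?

0.9

From (2.3, 1.7) to (1.8, 1.0), the brown torus covered √(0.5² + 0.7²) ≈ 0.9 units.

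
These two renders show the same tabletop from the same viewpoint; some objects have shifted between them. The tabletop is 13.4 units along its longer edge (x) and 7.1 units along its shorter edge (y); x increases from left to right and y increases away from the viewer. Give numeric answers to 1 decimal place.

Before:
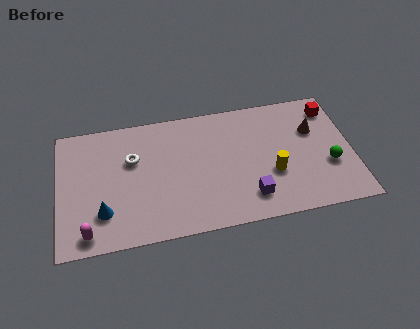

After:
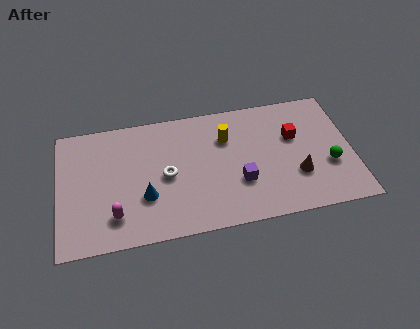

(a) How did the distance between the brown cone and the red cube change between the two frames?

+0.8

They were about 1.4 units apart before and 2.2 after — 0.8 units further apart.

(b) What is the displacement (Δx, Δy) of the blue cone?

(1.9, 0.5)

The blue cone started near (2.0, 1.9) and ended near (3.9, 2.4).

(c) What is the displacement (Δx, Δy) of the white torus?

(1.5, -1.2)

The white torus was at about (3.4, 4.6) and moved to about (4.9, 3.4).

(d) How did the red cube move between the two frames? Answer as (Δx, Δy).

(-1.8, -1.3)

The red cube was at about (12.6, 5.8) and moved to about (10.8, 4.5).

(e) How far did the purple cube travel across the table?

1.0

From (8.6, 1.5) to (8.2, 2.4), the purple cube covered √(0.4² + 0.9²) ≈ 1.0 units.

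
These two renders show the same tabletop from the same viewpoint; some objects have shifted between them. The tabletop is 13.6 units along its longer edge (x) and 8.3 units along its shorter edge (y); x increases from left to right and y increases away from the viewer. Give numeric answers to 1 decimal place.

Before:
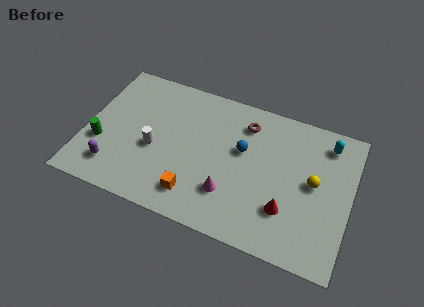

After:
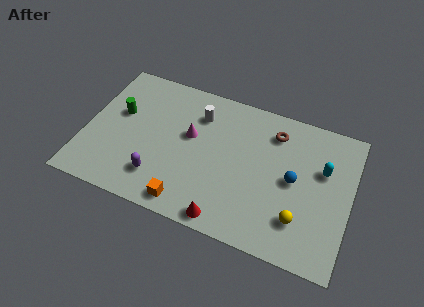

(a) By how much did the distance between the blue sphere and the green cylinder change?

+1.7

Before: roughly 7.4 units apart; after: 9.1. That's 1.7 units further apart.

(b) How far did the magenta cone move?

3.5

The magenta cone was near (7.6, 2.3) before and (5.3, 4.9) after, so it travelled √(2.3² + 2.6²) ≈ 3.5 units.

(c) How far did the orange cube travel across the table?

0.7

From (5.9, 1.6) to (5.6, 1.0), the orange cube covered √(0.3² + 0.6²) ≈ 0.7 units.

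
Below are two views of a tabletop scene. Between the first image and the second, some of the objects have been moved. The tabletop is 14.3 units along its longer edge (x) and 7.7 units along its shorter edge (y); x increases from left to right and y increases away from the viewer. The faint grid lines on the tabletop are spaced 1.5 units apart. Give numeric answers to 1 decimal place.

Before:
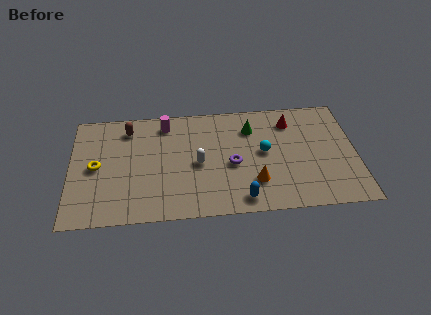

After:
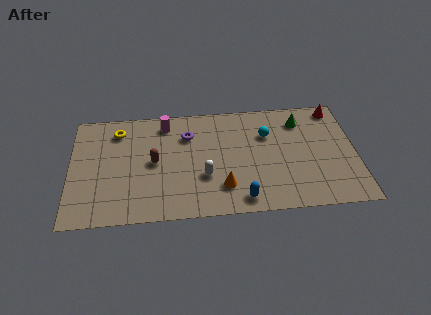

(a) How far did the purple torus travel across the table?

3.1

The purple torus was near (8.1, 3.4) before and (5.9, 5.6) after, so it travelled √(2.2² + 2.2²) ≈ 3.1 units.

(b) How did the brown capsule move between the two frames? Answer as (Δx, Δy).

(1.3, -2.4)

From the two frames, the brown capsule sits at roughly (2.9, 6.3) before and (4.2, 3.9) after.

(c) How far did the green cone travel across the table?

2.5

The green cone moved from about (9.1, 5.8) to (11.6, 6.1), a distance of √(2.5² + 0.3²) ≈ 2.5.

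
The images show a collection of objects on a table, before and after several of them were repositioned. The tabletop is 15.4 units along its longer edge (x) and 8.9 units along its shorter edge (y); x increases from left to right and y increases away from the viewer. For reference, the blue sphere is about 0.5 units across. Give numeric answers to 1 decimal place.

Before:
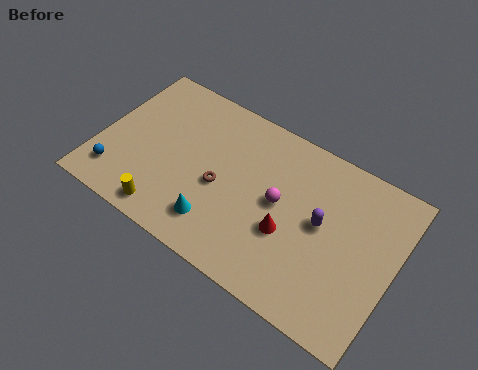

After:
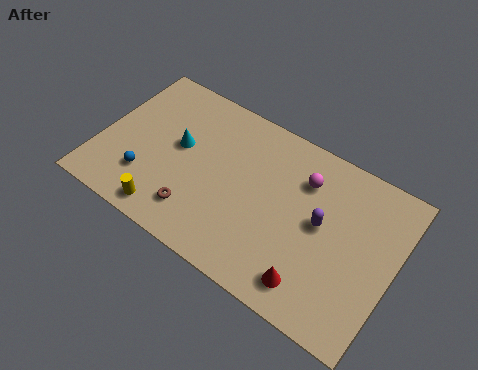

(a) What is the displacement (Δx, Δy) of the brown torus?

(-0.9, -2.0)

The brown torus started near (6.4, 3.9) and ended near (5.5, 1.9).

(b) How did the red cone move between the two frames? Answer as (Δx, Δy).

(1.6, -1.9)

From the two frames, the red cone sits at roughly (10.1, 3.4) before and (11.7, 1.5) after.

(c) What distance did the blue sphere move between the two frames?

1.6

The blue sphere moved from about (1.2, 1.8) to (2.7, 2.4), a distance of √(1.5² + 0.6²) ≈ 1.6.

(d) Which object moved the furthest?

the cyan cone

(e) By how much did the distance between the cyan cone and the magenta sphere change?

+2.6

The distance was about 4.0 in the first image and 6.6 in the second, so they moved 2.6 units further apart.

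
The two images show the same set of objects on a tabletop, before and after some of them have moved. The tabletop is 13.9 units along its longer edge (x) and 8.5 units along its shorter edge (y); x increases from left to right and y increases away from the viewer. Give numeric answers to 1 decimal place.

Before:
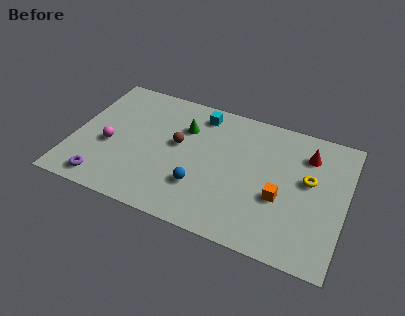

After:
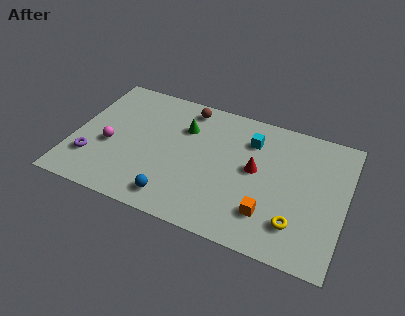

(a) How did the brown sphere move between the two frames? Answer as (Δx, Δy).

(0.2, 2.6)

The brown sphere started near (5.3, 4.8) and ended near (5.5, 7.4).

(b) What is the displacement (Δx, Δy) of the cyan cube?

(2.7, -0.8)

The cyan cube was at about (6.2, 7.2) and moved to about (8.9, 6.4).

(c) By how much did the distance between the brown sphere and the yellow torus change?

+1.4

The distance was about 6.7 in the first image and 8.1 in the second, so they moved 1.4 units further apart.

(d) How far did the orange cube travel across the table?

1.3

From (10.7, 3.3) to (10.2, 2.1), the orange cube covered √(0.5² + 1.2²) ≈ 1.3 units.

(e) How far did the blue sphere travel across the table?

1.7

The blue sphere was near (6.7, 2.5) before and (5.5, 1.3) after, so it travelled √(1.2² + 1.2²) ≈ 1.7 units.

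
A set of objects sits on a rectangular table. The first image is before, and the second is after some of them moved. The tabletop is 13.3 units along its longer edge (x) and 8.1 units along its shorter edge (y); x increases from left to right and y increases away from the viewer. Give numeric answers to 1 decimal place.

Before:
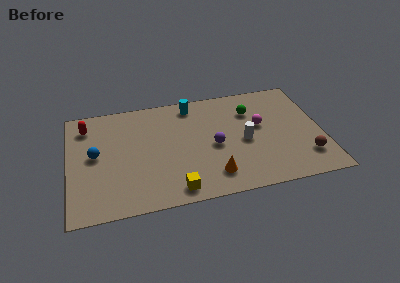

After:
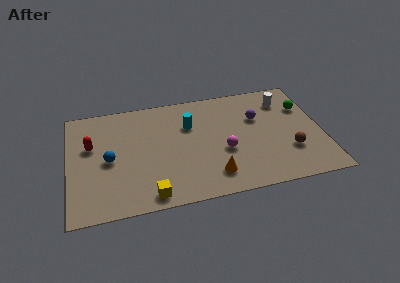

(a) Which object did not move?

the orange cone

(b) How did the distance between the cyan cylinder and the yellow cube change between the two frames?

-1.0

The distance was about 6.1 in the first image and 5.1 in the second, so they moved 1.0 units closer together.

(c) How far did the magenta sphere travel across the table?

2.5

From (10.1, 4.7) to (8.1, 3.2), the magenta sphere covered √(2.0² + 1.5²) ≈ 2.5 units.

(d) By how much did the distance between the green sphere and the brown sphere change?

-1.5

They were about 4.8 units apart before and 3.3 after — 1.5 units closer together.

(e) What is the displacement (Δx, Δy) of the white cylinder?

(2.3, 2.6)

The white cylinder was at about (9.2, 3.7) and moved to about (11.5, 6.3).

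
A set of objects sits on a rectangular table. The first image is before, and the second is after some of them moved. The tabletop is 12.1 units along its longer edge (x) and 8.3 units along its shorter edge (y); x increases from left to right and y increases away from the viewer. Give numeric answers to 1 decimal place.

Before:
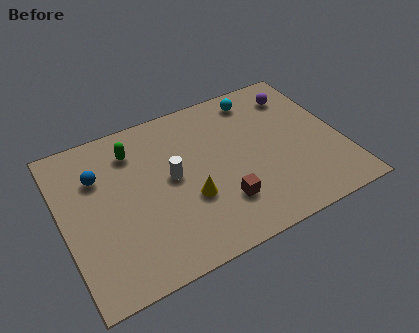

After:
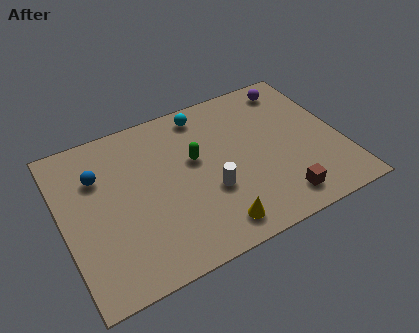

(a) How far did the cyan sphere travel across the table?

2.4

From (8.9, 7.1) to (6.5, 7.2), the cyan sphere covered √(2.4² + 0.1²) ≈ 2.4 units.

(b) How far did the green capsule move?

3.0

The green capsule was near (3.3, 6.5) before and (5.8, 4.9) after, so it travelled √(2.5² + 1.6²) ≈ 3.0 units.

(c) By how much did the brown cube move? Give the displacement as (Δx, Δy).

(2.4, -0.9)

The brown cube started near (6.6, 2.2) and ended near (9.0, 1.3).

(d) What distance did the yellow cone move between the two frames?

2.0

The yellow cone moved from about (5.3, 3.0) to (6.1, 1.2), a distance of √(0.8² + 1.8²) ≈ 2.0.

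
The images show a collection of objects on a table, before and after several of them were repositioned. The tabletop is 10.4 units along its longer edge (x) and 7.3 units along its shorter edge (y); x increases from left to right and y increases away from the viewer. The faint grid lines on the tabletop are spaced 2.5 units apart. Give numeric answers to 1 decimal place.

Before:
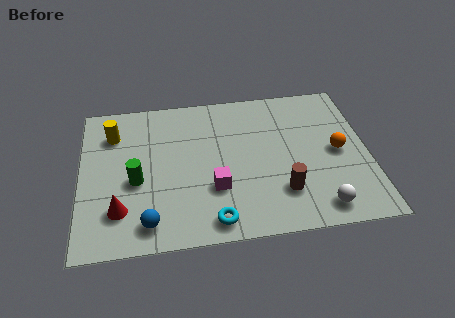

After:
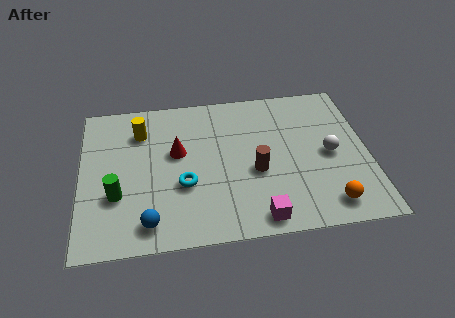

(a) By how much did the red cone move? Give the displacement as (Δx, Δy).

(2.1, 2.5)

From the two frames, the red cone sits at roughly (1.4, 1.8) before and (3.5, 4.3) after.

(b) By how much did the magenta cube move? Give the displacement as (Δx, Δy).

(1.5, -1.6)

The magenta cube started near (4.8, 2.4) and ended near (6.3, 0.8).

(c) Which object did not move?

the blue sphere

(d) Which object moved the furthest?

the red cone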